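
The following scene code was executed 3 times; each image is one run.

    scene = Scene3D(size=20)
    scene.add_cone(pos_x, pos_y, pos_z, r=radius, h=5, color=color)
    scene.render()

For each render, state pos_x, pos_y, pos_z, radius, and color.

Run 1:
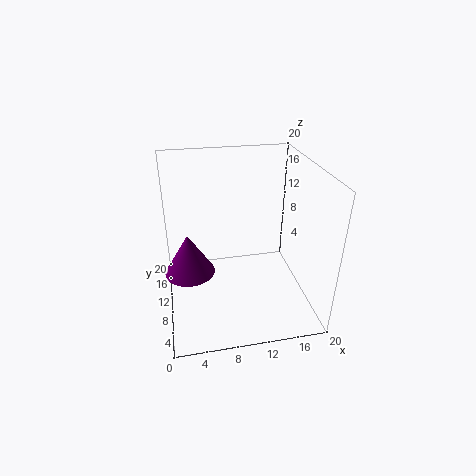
pos_x = 3; pos_y = 5; pos_z = 9; radius = 3; color = 'purple'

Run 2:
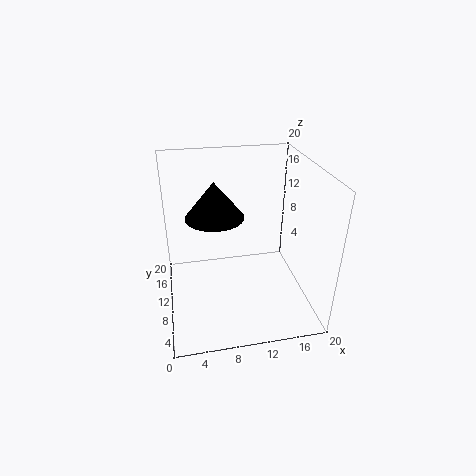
pos_x = 7; pos_y = 11; pos_z = 13; radius = 4; color = 'black'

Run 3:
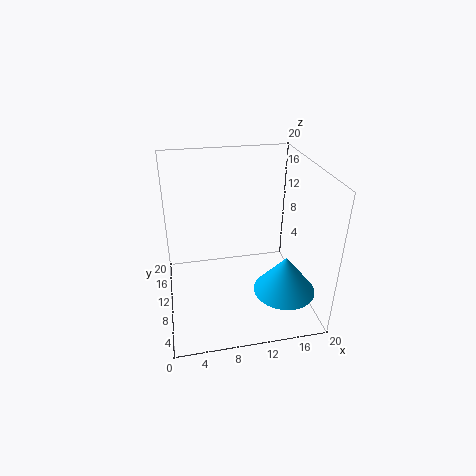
pos_x = 15; pos_y = 4; pos_z = 5; radius = 4; color = 'deepskyblue'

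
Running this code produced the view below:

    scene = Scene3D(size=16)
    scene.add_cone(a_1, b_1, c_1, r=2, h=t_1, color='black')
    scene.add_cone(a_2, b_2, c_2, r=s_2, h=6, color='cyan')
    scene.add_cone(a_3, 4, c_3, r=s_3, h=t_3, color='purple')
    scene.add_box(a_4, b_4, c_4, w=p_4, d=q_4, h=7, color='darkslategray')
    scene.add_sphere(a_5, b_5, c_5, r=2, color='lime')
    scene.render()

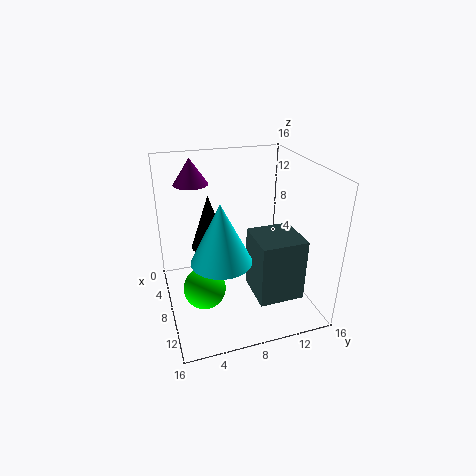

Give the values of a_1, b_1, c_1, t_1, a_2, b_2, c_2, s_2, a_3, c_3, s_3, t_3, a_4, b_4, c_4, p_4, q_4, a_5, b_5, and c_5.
a_1 = 7; b_1 = 5; c_1 = 7; t_1 = 6; a_2 = 12; b_2 = 5; c_2 = 8; s_2 = 3; a_3 = 3; c_3 = 13; s_3 = 2; t_3 = 3; a_4 = 8; b_4 = 9; c_4 = 2; p_4 = 5; q_4 = 5; a_5 = 13; b_5 = 3; c_5 = 6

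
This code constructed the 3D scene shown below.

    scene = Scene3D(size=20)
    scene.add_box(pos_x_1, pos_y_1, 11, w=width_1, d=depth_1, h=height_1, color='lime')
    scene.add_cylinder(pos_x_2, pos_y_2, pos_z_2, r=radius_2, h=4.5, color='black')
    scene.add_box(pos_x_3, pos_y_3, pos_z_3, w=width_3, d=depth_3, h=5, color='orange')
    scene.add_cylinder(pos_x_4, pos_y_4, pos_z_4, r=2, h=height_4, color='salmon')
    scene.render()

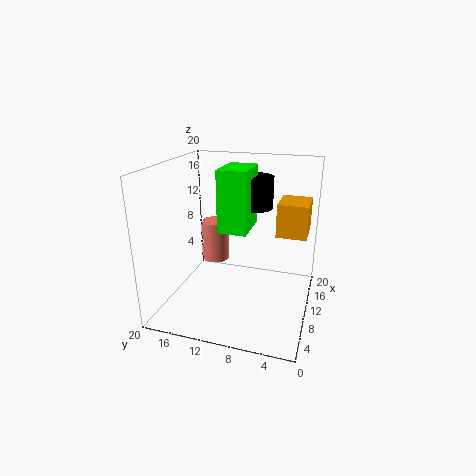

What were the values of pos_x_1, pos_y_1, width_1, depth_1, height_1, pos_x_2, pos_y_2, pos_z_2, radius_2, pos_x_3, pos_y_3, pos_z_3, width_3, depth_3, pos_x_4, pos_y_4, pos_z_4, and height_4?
pos_x_1 = 8.5
pos_y_1 = 8.5
width_1 = 6
depth_1 = 4
height_1 = 8.5
pos_x_2 = 13.5
pos_y_2 = 8.5
pos_z_2 = 13.5
radius_2 = 2.5
pos_x_3 = 14
pos_y_3 = 1
pos_z_3 = 9
width_3 = 5.5
depth_3 = 4.5
pos_x_4 = 13
pos_y_4 = 14.5
pos_z_4 = 5
height_4 = 6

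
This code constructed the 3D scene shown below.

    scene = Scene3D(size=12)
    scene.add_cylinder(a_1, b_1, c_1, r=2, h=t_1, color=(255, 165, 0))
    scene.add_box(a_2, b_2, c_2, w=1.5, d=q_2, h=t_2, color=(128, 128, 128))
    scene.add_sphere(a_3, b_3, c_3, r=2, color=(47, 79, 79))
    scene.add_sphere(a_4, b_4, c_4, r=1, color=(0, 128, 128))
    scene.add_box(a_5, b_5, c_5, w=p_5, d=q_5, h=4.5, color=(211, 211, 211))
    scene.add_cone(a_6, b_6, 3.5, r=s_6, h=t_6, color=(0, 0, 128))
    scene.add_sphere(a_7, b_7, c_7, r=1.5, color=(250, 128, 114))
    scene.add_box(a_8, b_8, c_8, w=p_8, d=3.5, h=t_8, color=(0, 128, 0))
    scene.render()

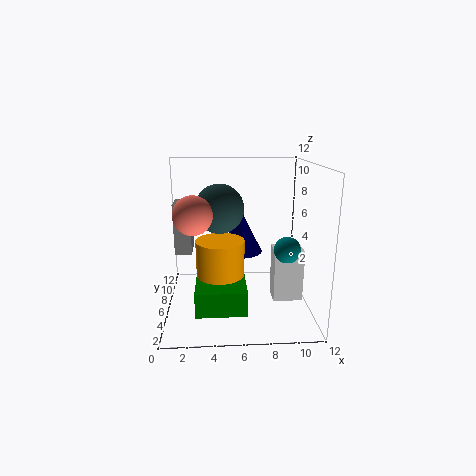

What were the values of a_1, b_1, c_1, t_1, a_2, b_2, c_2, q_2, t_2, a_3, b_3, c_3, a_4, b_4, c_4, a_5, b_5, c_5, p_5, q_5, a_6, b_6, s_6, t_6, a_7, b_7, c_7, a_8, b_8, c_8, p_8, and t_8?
a_1 = 4.5, b_1 = 5.5, c_1 = 1, t_1 = 5, a_2 = 0.5, b_2 = 7.5, c_2 = 4, q_2 = 2.5, t_2 = 4.5, a_3 = 4.5, b_3 = 6, c_3 = 8.5, a_4 = 9.5, b_4 = 3, c_4 = 6, a_5 = 9, b_5 = 5, c_5 = 0.5, p_5 = 2.5, q_5 = 2, a_6 = 6.5, b_6 = 9.5, s_6 = 2, t_6 = 4, a_7 = 2.5, b_7 = 4, c_7 = 8.5, a_8 = 2.5, b_8 = 2, c_8 = 1, p_8 = 4, t_8 = 2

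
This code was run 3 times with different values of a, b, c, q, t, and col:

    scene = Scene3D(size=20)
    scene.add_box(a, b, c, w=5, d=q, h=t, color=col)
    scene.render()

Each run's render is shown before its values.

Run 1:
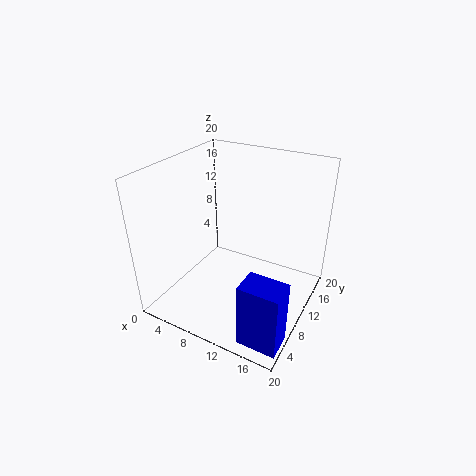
a = 15; b = 0.5; c = 1.5; q = 3.5; t = 8.5; col = 'blue'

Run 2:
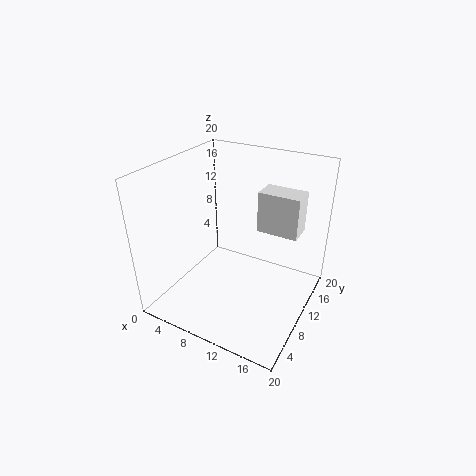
a = 14; b = 7.5; c = 13.5; q = 3; t = 5; col = 'white'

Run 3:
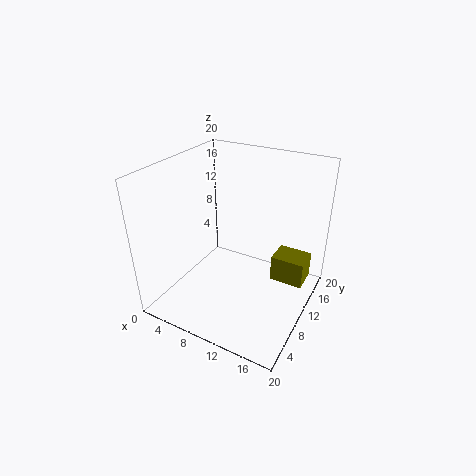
a = 13.5; b = 14; c = 1.5; q = 4; t = 4; col = 'olive'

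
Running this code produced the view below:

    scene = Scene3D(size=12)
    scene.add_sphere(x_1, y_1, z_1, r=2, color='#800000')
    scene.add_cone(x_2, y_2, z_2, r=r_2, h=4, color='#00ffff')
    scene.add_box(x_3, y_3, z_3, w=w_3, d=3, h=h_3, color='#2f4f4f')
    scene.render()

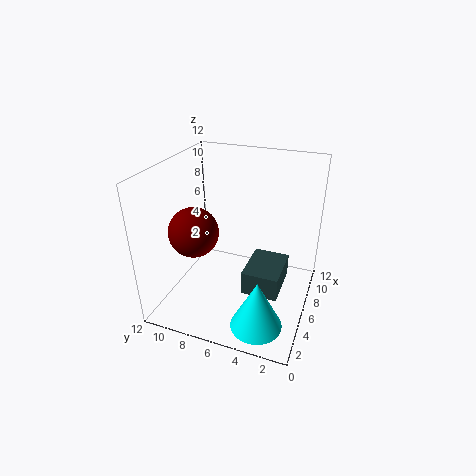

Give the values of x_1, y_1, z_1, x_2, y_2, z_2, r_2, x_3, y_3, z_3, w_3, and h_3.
x_1 = 4, y_1 = 9, z_1 = 7, x_2 = 2, y_2 = 3, z_2 = 1, r_2 = 2, x_3 = 4, y_3 = 2, z_3 = 2, w_3 = 4, h_3 = 2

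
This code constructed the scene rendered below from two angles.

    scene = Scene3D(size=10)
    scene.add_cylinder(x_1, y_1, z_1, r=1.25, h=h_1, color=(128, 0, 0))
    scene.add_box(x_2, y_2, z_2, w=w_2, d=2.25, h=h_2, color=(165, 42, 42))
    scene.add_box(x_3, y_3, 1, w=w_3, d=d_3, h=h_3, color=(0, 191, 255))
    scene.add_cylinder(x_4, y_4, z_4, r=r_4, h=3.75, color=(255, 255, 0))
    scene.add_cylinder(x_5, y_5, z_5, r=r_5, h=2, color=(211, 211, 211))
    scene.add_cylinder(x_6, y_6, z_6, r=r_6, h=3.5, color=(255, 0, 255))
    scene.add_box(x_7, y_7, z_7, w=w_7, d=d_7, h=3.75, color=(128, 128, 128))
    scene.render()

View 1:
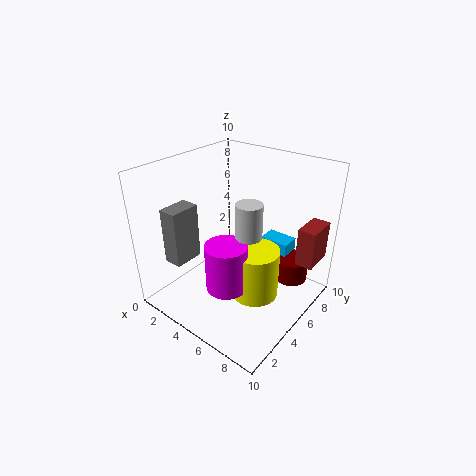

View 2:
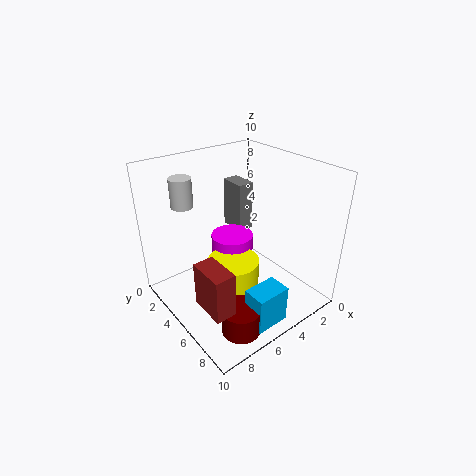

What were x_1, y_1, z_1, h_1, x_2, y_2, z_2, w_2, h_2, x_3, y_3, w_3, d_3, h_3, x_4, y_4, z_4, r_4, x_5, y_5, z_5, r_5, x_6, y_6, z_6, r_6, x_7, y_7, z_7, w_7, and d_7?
x_1 = 7.5
y_1 = 8.5
z_1 = 0.75
h_1 = 1.75
x_2 = 8.5
y_2 = 7
z_2 = 3.25
w_2 = 1.25
h_2 = 2.75
x_3 = 4.75
y_3 = 8.25
w_3 = 2.25
d_3 = 1.5
h_3 = 2.5
x_4 = 6
y_4 = 5.75
z_4 = 0.25
r_4 = 1.75
x_5 = 7.75
y_5 = 2.5
z_5 = 7.25
r_5 = 0.75
x_6 = 4.75
y_6 = 4
z_6 = 1.25
r_6 = 1.5
x_7 = 2
y_7 = 1
z_7 = 4
w_7 = 1.25
d_7 = 2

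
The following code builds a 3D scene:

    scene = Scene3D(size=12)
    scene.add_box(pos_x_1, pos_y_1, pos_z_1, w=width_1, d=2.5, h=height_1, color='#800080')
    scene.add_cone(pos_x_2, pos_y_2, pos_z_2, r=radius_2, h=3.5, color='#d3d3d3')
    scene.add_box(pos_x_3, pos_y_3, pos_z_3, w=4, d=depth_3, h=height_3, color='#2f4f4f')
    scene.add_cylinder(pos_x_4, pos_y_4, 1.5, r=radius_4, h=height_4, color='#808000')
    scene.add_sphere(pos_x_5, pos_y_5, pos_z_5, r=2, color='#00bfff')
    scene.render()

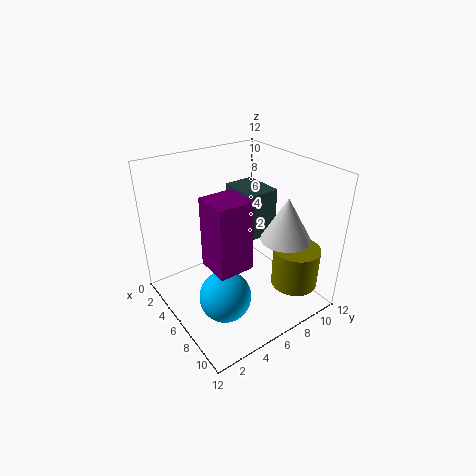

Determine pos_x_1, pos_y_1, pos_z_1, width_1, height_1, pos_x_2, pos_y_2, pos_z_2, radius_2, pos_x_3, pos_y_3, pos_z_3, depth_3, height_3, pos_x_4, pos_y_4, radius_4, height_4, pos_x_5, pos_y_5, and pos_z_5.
pos_x_1 = 8, pos_y_1 = 1.5, pos_z_1 = 6.5, width_1 = 2.5, height_1 = 5, pos_x_2 = 9, pos_y_2 = 8.5, pos_z_2 = 6.5, radius_2 = 2, pos_x_3 = 0.5, pos_y_3 = 8.5, pos_z_3 = 4, depth_3 = 3, height_3 = 4.5, pos_x_4 = 9, pos_y_4 = 10, radius_4 = 2, height_4 = 3.5, pos_x_5 = 8.5, pos_y_5 = 3, pos_z_5 = 3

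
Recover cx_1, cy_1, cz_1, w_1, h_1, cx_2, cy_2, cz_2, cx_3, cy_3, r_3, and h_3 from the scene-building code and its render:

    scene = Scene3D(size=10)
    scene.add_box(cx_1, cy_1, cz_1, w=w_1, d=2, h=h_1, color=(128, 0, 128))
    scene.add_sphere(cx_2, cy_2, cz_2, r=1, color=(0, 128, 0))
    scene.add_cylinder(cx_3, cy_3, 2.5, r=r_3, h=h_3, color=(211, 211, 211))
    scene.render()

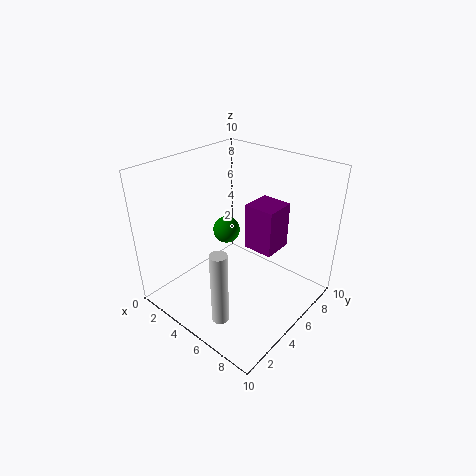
cx_1 = 6; cy_1 = 4.5; cz_1 = 5; w_1 = 2; h_1 = 3; cx_2 = 3; cy_2 = 6; cz_2 = 4.5; cx_3 = 7.5; cy_3 = 0.5; r_3 = 0.5; h_3 = 4.5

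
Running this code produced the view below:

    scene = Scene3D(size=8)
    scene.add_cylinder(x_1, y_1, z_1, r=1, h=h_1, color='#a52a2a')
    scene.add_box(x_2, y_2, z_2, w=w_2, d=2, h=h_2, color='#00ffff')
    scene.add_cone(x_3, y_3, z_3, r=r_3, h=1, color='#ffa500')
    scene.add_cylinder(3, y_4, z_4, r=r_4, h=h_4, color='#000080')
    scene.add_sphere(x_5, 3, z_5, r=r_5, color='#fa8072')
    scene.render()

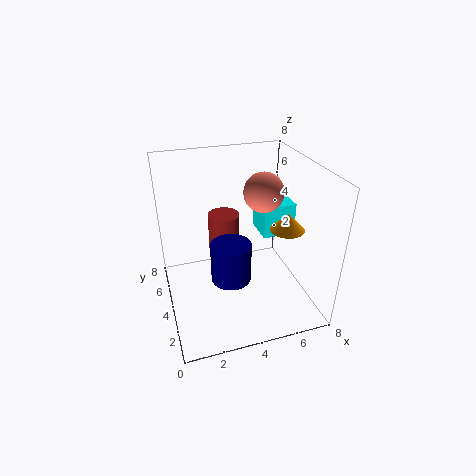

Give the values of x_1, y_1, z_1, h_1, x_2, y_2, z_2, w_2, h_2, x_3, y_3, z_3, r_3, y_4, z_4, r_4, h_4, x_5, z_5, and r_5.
x_1 = 4, y_1 = 7, z_1 = 1, h_1 = 3, x_2 = 6, y_2 = 5, z_2 = 3, w_2 = 2, h_2 = 2, x_3 = 7, y_3 = 4, z_3 = 4, r_3 = 1, y_4 = 2, z_4 = 3, r_4 = 1, h_4 = 2, x_5 = 5, z_5 = 7, r_5 = 1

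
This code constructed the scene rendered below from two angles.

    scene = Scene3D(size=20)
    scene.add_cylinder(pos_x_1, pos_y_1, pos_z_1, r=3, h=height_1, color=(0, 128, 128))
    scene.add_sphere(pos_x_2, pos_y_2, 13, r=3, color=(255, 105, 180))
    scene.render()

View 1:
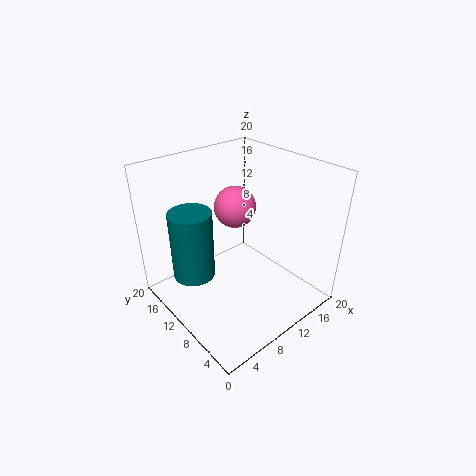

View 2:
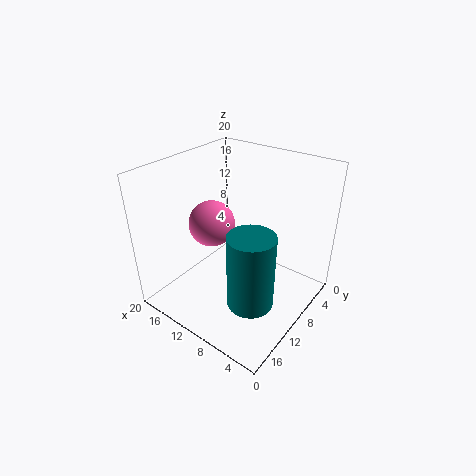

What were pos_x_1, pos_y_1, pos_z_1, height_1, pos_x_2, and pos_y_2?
pos_x_1 = 5, pos_y_1 = 14, pos_z_1 = 4, height_1 = 10, pos_x_2 = 12, pos_y_2 = 13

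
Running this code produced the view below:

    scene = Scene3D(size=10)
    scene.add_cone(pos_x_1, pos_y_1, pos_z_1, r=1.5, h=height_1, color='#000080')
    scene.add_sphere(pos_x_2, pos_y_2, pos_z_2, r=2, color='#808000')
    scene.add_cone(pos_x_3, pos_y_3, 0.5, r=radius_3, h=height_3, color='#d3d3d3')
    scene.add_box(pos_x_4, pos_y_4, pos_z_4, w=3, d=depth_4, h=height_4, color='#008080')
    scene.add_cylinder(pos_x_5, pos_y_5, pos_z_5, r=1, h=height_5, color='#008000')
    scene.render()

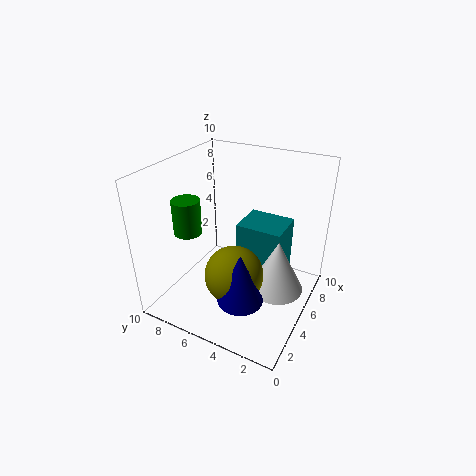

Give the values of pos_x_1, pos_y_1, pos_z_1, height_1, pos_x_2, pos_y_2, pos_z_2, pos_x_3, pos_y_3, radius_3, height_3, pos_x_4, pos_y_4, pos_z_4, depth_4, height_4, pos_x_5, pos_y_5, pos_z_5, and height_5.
pos_x_1 = 2.5; pos_y_1 = 3.5; pos_z_1 = 2; height_1 = 3.5; pos_x_2 = 3.5; pos_y_2 = 4.5; pos_z_2 = 3; pos_x_3 = 6.5; pos_y_3 = 2.5; radius_3 = 2; height_3 = 4; pos_x_4 = 6.5; pos_y_4 = 2.5; pos_z_4 = 0.5; depth_4 = 3.5; height_4 = 4.5; pos_x_5 = 4; pos_y_5 = 8.5; pos_z_5 = 5; height_5 = 2.5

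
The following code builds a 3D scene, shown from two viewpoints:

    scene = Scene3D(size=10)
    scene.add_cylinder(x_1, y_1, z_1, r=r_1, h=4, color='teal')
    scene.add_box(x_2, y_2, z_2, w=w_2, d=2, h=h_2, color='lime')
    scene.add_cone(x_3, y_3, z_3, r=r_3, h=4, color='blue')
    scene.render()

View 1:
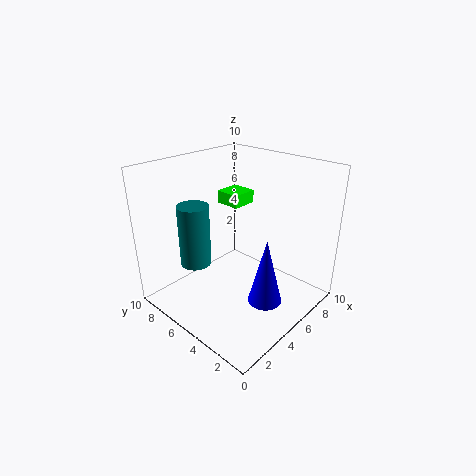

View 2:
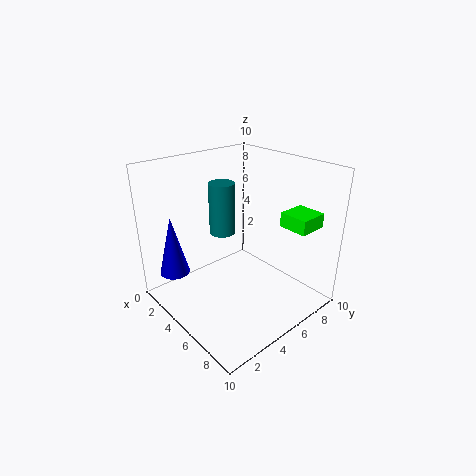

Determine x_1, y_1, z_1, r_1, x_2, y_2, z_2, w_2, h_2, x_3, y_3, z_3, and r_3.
x_1 = 2, y_1 = 6, z_1 = 4, r_1 = 1, x_2 = 7, y_2 = 7, z_2 = 6, w_2 = 2, h_2 = 1, x_3 = 3, y_3 = 1, z_3 = 3, r_3 = 1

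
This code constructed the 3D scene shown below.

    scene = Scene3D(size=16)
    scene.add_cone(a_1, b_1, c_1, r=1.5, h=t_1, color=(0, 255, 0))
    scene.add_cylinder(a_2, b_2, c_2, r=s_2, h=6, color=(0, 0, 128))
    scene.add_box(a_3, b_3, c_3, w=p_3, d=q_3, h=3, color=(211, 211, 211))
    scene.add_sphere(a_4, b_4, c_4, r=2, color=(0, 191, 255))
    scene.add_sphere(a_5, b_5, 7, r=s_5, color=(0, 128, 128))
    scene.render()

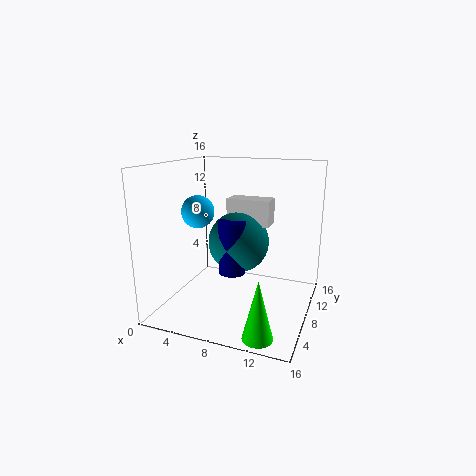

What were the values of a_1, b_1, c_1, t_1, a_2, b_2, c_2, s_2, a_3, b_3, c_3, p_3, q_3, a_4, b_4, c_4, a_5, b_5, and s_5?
a_1 = 12.5, b_1 = 1.5, c_1 = 0.5, t_1 = 6, a_2 = 7.5, b_2 = 7.5, c_2 = 4, s_2 = 1.5, a_3 = 6, b_3 = 9.5, c_3 = 9, p_3 = 5, q_3 = 2.5, a_4 = 2, b_4 = 10, c_4 = 10, a_5 = 7.5, b_5 = 9.5, s_5 = 3.5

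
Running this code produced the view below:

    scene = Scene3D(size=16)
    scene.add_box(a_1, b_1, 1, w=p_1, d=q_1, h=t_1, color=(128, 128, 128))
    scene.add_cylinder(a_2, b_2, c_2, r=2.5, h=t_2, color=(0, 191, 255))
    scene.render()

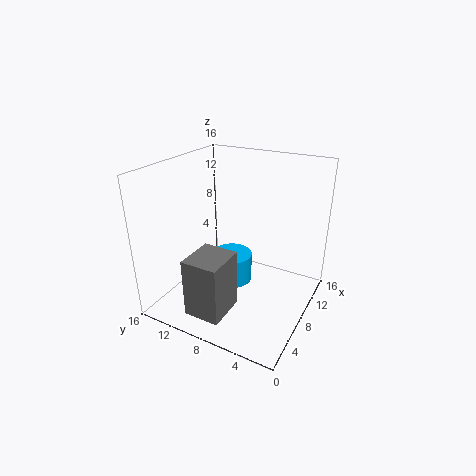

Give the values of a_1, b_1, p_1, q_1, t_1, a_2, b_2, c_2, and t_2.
a_1 = 1.5
b_1 = 7
p_1 = 4.5
q_1 = 4
t_1 = 6.5
a_2 = 10
b_2 = 10
c_2 = 1
t_2 = 3.5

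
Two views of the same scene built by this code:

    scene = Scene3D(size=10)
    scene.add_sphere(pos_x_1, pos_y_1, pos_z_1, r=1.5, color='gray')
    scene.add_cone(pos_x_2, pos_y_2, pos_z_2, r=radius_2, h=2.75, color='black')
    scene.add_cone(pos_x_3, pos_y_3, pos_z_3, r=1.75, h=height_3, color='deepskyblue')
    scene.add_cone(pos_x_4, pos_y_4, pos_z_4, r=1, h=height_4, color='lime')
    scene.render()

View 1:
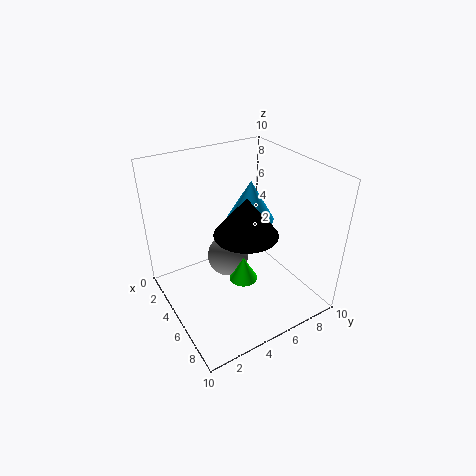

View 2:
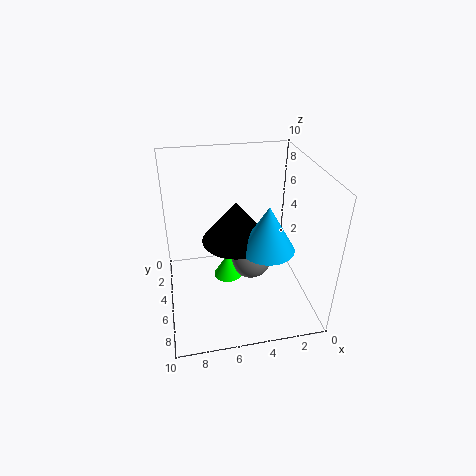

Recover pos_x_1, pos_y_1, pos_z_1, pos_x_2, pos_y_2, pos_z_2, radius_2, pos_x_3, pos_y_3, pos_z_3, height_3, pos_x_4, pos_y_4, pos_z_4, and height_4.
pos_x_1 = 4
pos_y_1 = 4.75
pos_z_1 = 3
pos_x_2 = 5.25
pos_y_2 = 5.5
pos_z_2 = 5.25
radius_2 = 2.25
pos_x_3 = 3.5
pos_y_3 = 7
pos_z_3 = 5.25
height_3 = 3
pos_x_4 = 5.75
pos_y_4 = 5
pos_z_4 = 2
height_4 = 1.75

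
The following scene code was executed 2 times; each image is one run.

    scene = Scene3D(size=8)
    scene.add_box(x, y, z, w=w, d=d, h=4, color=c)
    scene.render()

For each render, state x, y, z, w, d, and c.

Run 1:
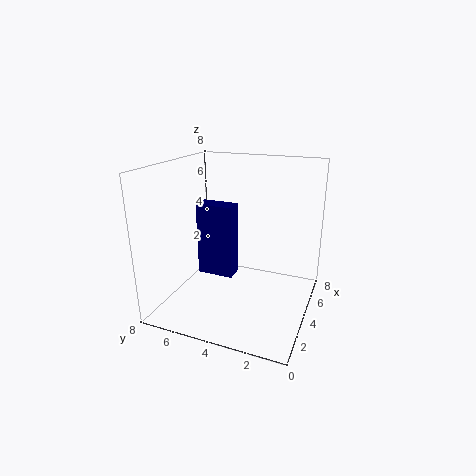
x = 3
y = 4
z = 2
w = 1
d = 2
c = 'navy'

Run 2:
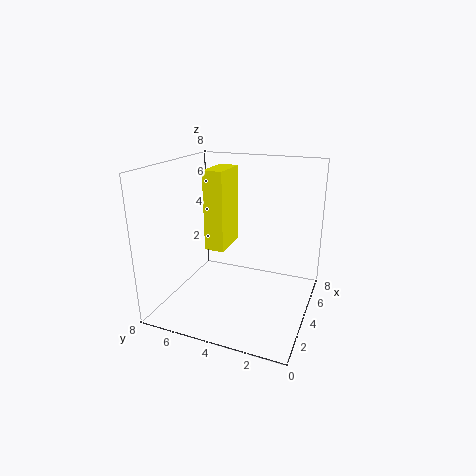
x = 2
y = 4
z = 4
w = 2
d = 1
c = 'yellow'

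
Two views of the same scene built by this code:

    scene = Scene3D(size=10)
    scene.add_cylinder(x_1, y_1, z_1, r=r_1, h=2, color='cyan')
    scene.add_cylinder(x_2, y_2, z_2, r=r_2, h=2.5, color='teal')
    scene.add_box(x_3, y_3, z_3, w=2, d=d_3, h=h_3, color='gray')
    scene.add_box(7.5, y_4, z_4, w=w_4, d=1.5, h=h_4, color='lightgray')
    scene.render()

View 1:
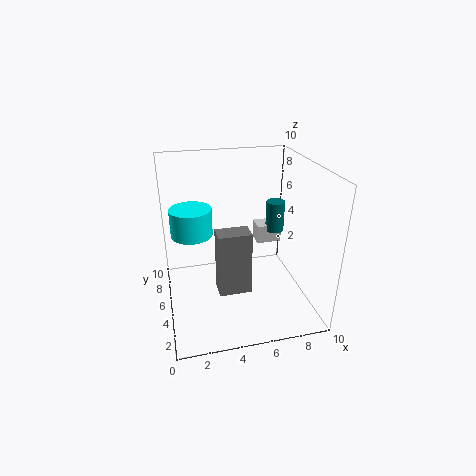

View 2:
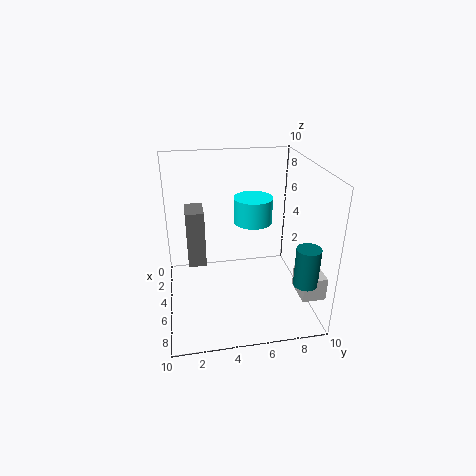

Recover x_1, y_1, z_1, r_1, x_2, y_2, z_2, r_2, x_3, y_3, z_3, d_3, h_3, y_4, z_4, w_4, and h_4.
x_1 = 2
y_1 = 6.75
z_1 = 4.75
r_1 = 1.5
x_2 = 9
y_2 = 8.5
z_2 = 3.5
r_2 = 0.75
x_3 = 3
y_3 = 1.5
z_3 = 3
d_3 = 1.25
h_3 = 4
y_4 = 8.25
z_4 = 2.5
w_4 = 2
h_4 = 1.5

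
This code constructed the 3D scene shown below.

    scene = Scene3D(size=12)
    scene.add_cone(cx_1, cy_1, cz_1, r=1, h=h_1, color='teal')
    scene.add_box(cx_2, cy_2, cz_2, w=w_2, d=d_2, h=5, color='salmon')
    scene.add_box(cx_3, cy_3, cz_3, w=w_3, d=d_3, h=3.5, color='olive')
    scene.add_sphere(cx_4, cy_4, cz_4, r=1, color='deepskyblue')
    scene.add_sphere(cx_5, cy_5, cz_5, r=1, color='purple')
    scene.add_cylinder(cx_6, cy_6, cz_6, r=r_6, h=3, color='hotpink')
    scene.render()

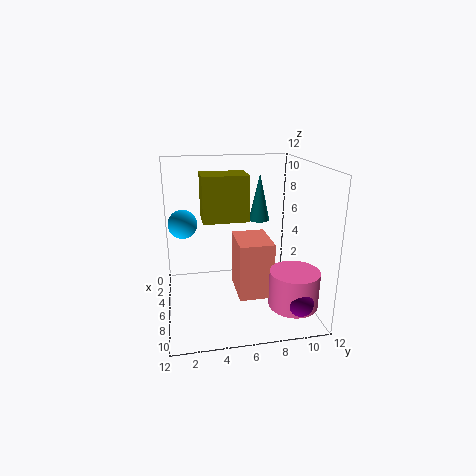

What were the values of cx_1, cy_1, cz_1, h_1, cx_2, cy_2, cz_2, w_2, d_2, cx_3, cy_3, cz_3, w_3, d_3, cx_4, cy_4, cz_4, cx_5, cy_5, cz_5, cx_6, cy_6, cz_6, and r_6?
cx_1 = 1.5; cy_1 = 9; cz_1 = 6; h_1 = 4.5; cx_2 = 3; cy_2 = 6; cz_2 = 0.5; w_2 = 4; d_2 = 3; cx_3 = 5.5; cy_3 = 3; cz_3 = 8; w_3 = 2.5; d_3 = 3.5; cx_4 = 9; cy_4 = 1.5; cz_4 = 8.5; cx_5 = 10.5; cy_5 = 10; cz_5 = 2; cx_6 = 9; cy_6 = 10; cz_6 = 1; r_6 = 2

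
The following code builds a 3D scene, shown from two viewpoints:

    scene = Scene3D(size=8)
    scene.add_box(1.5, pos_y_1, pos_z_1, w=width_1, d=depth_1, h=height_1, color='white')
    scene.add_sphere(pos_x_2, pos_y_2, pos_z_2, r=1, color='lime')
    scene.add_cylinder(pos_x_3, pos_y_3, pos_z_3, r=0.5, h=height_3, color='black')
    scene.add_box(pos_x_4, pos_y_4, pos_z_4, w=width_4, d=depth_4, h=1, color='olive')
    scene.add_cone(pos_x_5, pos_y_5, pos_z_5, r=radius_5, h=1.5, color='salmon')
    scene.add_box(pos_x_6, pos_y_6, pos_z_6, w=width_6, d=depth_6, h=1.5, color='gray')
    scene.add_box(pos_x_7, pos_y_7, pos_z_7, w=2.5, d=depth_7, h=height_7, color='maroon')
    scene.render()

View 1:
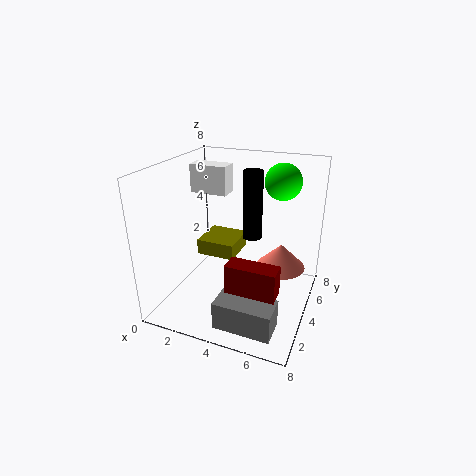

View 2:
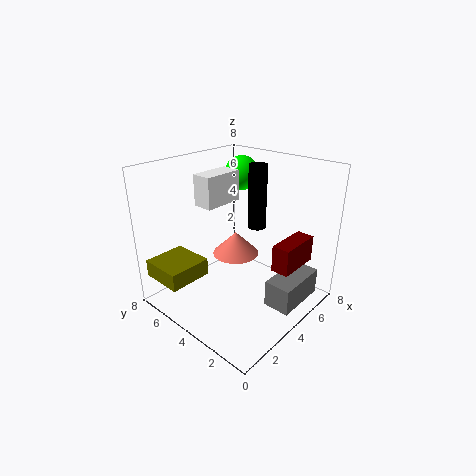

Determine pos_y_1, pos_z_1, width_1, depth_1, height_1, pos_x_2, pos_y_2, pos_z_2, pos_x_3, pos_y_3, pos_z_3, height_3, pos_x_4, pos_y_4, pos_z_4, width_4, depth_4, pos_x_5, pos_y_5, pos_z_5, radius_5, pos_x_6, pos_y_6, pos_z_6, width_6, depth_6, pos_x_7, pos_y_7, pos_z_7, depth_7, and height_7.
pos_y_1 = 3.5, pos_z_1 = 6.5, width_1 = 2, depth_1 = 1, height_1 = 1.5, pos_x_2 = 6, pos_y_2 = 5.5, pos_z_2 = 7, pos_x_3 = 5, pos_y_3 = 3.5, pos_z_3 = 4.5, height_3 = 3.5, pos_x_4 = 0.5, pos_y_4 = 5.5, pos_z_4 = 1.5, width_4 = 2.5, depth_4 = 2.5, pos_x_5 = 6, pos_y_5 = 6, pos_z_5 = 1.5, radius_5 = 1.5, pos_x_6 = 4, pos_y_6 = 0.5, pos_z_6 = 0.5, width_6 = 3, depth_6 = 1.5, pos_x_7 = 4.5, pos_y_7 = 1, pos_z_7 = 2.5, depth_7 = 1, height_7 = 1.5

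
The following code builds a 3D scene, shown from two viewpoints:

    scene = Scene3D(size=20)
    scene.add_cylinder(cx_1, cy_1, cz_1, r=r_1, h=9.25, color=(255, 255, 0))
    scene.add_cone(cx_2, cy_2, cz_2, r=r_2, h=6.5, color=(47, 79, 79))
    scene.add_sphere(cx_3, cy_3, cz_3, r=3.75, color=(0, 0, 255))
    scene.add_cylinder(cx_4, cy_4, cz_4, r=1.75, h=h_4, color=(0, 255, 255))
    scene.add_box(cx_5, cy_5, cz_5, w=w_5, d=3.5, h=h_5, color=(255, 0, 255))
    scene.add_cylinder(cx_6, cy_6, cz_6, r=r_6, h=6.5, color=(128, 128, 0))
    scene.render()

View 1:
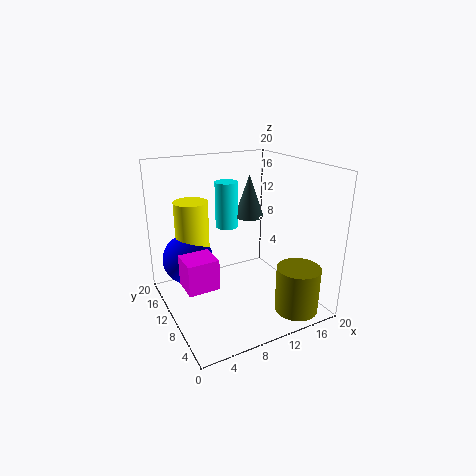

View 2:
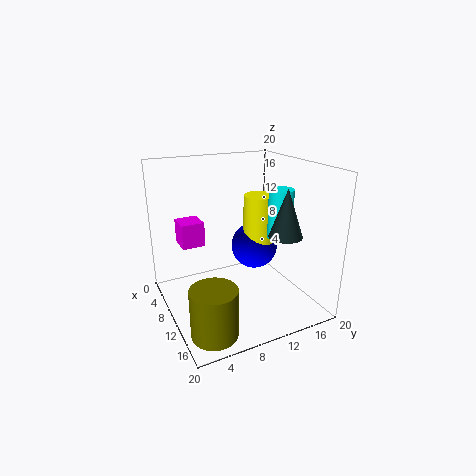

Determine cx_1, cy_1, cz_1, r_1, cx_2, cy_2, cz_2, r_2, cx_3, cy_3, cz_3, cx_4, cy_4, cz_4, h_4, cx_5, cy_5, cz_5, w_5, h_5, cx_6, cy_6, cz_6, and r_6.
cx_1 = 5.5, cy_1 = 16, cz_1 = 5, r_1 = 2.5, cx_2 = 14.5, cy_2 = 14.75, cz_2 = 11, r_2 = 2.25, cx_3 = 4.5, cy_3 = 15.75, cz_3 = 5.5, cx_4 = 11.25, cy_4 = 16, cz_4 = 9.5, h_4 = 7, cx_5 = 0.5, cy_5 = 3.75, cz_5 = 7, w_5 = 3.75, h_5 = 3.75, cx_6 = 16, cy_6 = 3.75, cz_6 = 0.25, r_6 = 3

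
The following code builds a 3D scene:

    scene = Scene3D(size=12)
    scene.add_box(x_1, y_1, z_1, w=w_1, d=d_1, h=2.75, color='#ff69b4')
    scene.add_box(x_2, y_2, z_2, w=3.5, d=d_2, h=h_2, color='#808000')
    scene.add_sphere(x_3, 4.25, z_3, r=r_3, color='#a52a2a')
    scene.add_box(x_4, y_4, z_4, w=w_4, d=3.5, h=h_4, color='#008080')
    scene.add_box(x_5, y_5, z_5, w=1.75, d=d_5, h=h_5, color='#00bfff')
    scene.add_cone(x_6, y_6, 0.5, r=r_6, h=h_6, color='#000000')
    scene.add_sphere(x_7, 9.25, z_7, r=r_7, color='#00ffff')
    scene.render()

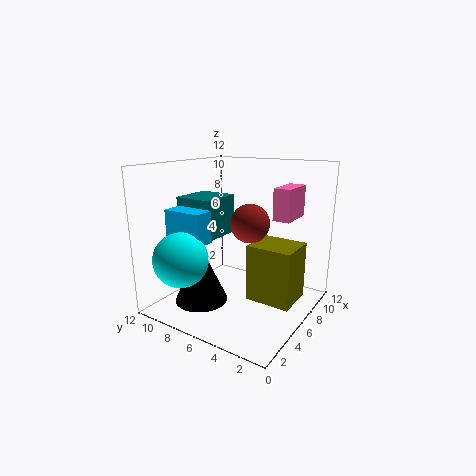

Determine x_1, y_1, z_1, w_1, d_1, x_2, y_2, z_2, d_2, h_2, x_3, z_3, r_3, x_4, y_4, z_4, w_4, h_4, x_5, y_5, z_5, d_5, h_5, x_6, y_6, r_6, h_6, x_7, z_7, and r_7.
x_1 = 8.25, y_1 = 2.5, z_1 = 7.25, w_1 = 3.25, d_1 = 1.5, x_2 = 6.5, y_2 = 1.5, z_2 = 0.25, d_2 = 4, h_2 = 5, x_3 = 5, z_3 = 7.75, r_3 = 1.5, x_4 = 5, y_4 = 8.25, z_4 = 5.5, w_4 = 3.75, h_4 = 3.5, x_5 = 3.25, y_5 = 8, z_5 = 5.5, d_5 = 3.5, h_5 = 2.75, x_6 = 4, y_6 = 8.5, r_6 = 2.25, h_6 = 5, x_7 = 2.5, z_7 = 4.5, r_7 = 2.25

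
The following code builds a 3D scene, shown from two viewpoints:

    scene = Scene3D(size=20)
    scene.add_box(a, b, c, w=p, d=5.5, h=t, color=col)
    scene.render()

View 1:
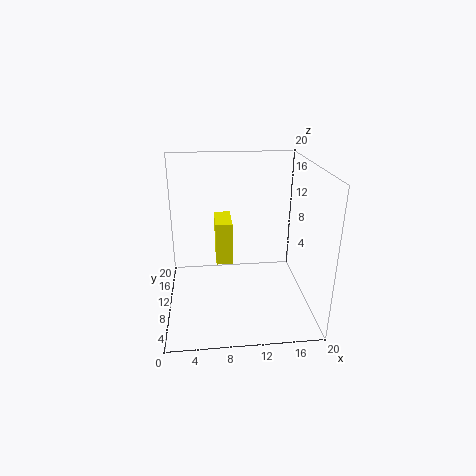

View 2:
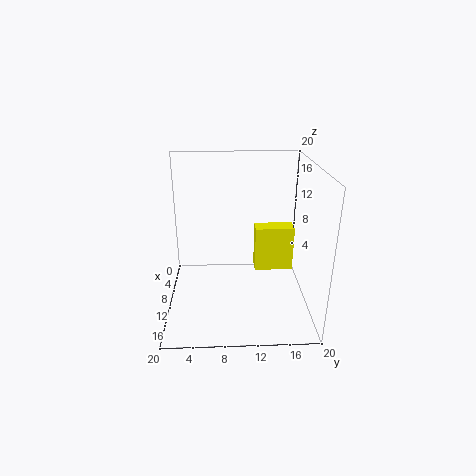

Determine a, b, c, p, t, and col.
a = 7
b = 12.5
c = 4.5
p = 2.5
t = 6.5
col = 'yellow'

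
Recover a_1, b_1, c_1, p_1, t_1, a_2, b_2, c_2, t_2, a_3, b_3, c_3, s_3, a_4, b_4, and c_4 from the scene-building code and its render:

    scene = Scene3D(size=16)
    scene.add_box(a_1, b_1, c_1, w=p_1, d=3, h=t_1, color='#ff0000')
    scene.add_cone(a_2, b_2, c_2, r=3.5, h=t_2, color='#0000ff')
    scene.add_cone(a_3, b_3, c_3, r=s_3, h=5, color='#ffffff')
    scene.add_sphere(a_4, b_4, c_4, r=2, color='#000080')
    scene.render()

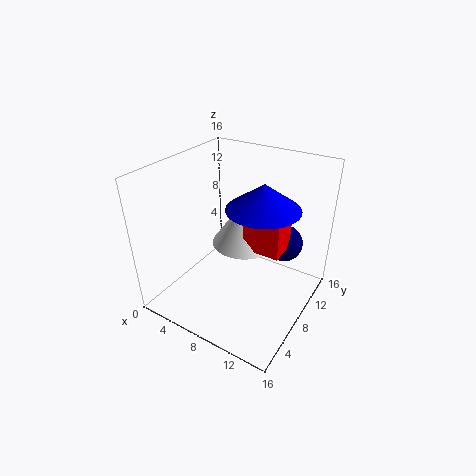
a_1 = 9.5; b_1 = 6.5; c_1 = 8; p_1 = 4; t_1 = 5; a_2 = 12; b_2 = 6; c_2 = 13.5; t_2 = 2.5; a_3 = 8.5; b_3 = 8.5; c_3 = 7.5; s_3 = 3.5; a_4 = 12.5; b_4 = 10.5; c_4 = 7.5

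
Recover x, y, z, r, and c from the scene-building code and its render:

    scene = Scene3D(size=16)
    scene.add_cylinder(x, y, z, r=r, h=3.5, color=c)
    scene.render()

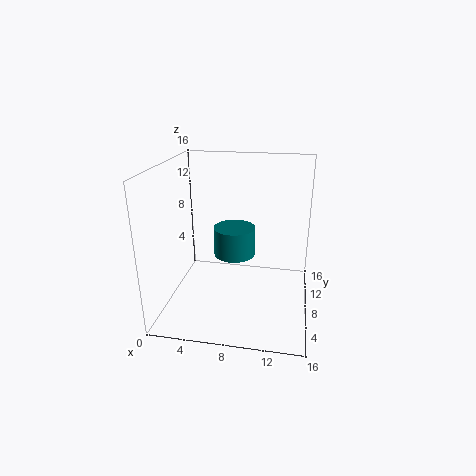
x = 7; y = 11; z = 4.5; r = 2.5; c = 'teal'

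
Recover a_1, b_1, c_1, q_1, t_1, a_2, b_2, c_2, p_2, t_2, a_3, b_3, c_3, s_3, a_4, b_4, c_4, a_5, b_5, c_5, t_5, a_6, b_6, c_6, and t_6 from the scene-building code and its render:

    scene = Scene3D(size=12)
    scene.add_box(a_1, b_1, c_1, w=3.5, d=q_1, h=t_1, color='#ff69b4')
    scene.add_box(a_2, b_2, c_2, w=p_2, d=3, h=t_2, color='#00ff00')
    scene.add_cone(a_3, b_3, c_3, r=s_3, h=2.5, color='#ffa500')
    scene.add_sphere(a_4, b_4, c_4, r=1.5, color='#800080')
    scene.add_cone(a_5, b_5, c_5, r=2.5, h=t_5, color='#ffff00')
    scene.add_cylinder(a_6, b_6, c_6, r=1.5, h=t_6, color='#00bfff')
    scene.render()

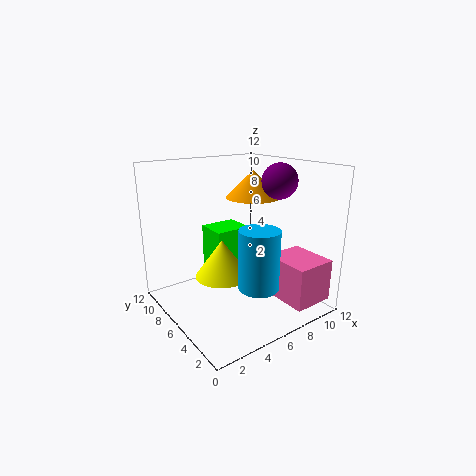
a_1 = 8, b_1 = 0.5, c_1 = 1, q_1 = 4, t_1 = 3.5, a_2 = 6, b_2 = 9, c_2 = 1.5, p_2 = 3.5, t_2 = 4, a_3 = 9.5, b_3 = 8.5, c_3 = 8.5, s_3 = 2.5, a_4 = 9.5, b_4 = 5, c_4 = 10.5, a_5 = 6, b_5 = 8.5, c_5 = 1.5, t_5 = 3.5, a_6 = 5, b_6 = 2, c_6 = 3.5, t_6 = 4.5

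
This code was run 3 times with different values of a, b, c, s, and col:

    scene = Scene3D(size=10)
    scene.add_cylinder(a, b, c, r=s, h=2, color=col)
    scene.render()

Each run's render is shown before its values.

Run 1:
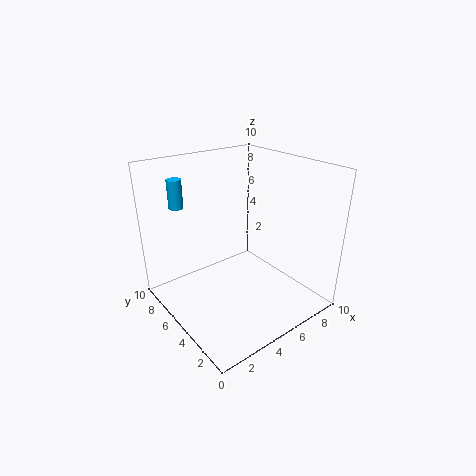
a = 2
b = 8
c = 7
s = 0.5
col = 'deepskyblue'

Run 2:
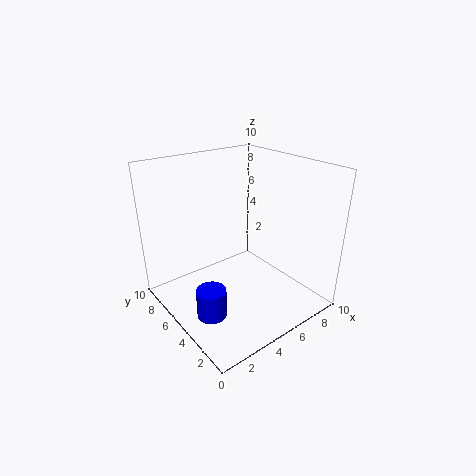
a = 2
b = 4
c = 0.5
s = 1
col = 'blue'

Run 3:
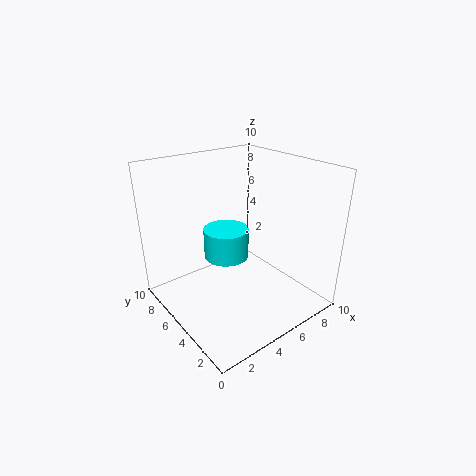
a = 4
b = 5
c = 4
s = 1.5
col = 'cyan'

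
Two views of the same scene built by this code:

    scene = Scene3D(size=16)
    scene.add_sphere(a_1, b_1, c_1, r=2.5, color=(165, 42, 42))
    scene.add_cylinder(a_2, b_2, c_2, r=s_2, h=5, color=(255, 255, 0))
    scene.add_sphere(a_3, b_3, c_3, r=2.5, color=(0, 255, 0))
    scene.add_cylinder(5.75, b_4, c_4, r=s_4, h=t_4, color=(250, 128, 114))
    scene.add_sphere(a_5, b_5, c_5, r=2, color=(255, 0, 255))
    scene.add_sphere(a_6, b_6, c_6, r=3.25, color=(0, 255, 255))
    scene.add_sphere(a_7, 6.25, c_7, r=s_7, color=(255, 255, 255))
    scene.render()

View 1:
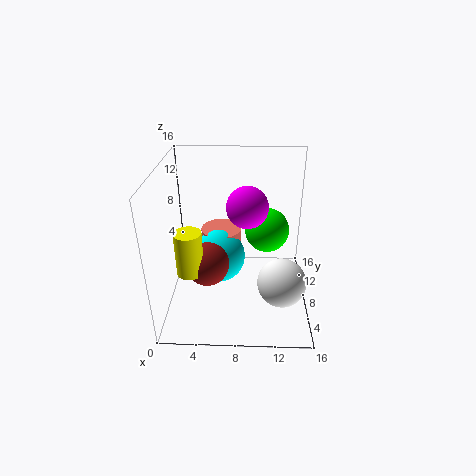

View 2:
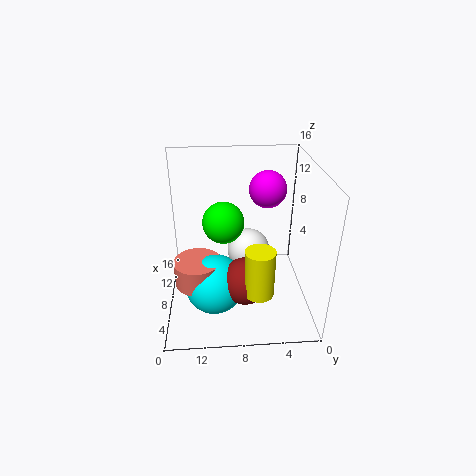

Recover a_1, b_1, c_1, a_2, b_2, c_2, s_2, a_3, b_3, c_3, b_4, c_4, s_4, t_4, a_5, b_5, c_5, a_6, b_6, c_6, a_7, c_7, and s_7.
a_1 = 4.5; b_1 = 7.5; c_1 = 4.75; a_2 = 2.75; b_2 = 6.25; c_2 = 4.5; s_2 = 1.5; a_3 = 11.25; b_3 = 9.5; c_3 = 8.25; b_4 = 12.5; c_4 = 4; s_4 = 2.5; t_4 = 2.75; a_5 = 9; b_5 = 4.75; c_5 = 13.25; a_6 = 5.5; b_6 = 10.75; c_6 = 3.75; a_7 = 13; c_7 = 3.25; s_7 = 2.75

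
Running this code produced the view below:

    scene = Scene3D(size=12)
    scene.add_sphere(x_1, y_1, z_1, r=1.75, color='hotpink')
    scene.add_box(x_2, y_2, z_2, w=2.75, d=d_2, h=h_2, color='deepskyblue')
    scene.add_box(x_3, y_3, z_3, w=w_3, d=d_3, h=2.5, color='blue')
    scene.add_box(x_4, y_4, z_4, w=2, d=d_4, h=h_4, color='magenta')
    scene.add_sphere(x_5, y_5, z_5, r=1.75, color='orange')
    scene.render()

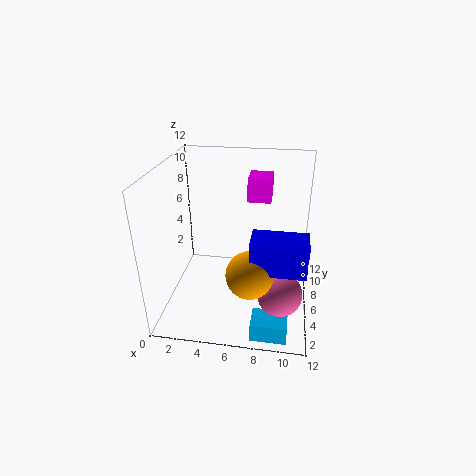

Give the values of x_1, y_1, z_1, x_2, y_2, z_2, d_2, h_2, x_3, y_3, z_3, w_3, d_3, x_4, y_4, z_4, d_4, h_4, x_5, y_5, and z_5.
x_1 = 9.75, y_1 = 3, z_1 = 3, x_2 = 7.75, y_2 = 0.5, z_2 = 0.25, d_2 = 2, h_2 = 1.5, x_3 = 7.5, y_3 = 1.25, z_3 = 5.75, w_3 = 4, d_3 = 2.25, x_4 = 6.5, y_4 = 7.75, z_4 = 8.5, d_4 = 2.5, h_4 = 2, x_5 = 7.5, y_5 = 2, z_5 = 5.25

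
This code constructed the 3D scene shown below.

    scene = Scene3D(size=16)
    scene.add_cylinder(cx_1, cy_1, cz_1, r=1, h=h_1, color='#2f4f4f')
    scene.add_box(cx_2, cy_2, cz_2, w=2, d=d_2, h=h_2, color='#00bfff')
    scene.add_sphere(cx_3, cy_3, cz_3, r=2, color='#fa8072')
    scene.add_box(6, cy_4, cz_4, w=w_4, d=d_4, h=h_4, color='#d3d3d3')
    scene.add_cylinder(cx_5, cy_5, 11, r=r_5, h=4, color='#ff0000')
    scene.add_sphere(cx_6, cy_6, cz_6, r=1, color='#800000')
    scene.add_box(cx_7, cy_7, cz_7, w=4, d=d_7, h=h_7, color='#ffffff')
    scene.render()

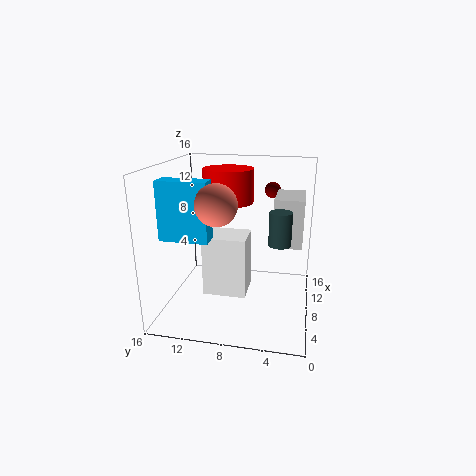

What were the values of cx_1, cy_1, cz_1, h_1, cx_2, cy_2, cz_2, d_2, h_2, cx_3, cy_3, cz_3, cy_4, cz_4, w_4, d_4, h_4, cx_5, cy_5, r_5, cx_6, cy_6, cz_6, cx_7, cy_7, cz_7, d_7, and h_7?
cx_1 = 2
cy_1 = 3
cz_1 = 10
h_1 = 3
cx_2 = 3
cy_2 = 10
cz_2 = 9
d_2 = 5
h_2 = 6
cx_3 = 3
cy_3 = 9
cz_3 = 13
cy_4 = 1
cz_4 = 8
w_4 = 5
d_4 = 3
h_4 = 5
cx_5 = 12
cy_5 = 10
r_5 = 3
cx_6 = 15
cy_6 = 5
cz_6 = 12
cx_7 = 7
cy_7 = 7
cz_7 = 1
d_7 = 5
h_7 = 7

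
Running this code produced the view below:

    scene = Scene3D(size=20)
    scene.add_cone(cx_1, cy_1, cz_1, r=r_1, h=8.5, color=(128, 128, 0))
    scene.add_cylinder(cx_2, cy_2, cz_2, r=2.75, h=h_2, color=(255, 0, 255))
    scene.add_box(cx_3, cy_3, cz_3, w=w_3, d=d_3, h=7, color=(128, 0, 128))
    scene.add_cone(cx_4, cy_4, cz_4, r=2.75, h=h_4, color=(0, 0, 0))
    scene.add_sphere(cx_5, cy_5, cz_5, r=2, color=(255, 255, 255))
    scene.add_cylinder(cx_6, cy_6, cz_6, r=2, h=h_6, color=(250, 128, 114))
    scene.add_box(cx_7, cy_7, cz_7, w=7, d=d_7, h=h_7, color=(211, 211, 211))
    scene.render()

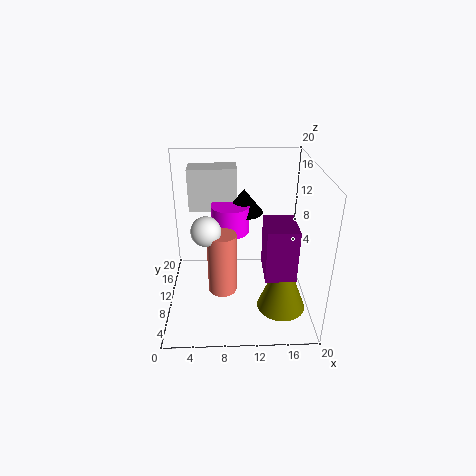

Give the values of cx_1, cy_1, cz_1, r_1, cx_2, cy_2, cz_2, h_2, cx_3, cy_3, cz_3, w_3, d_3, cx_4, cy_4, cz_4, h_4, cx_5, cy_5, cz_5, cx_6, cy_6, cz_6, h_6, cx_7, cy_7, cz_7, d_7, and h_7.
cx_1 = 15.75, cy_1 = 5.5, cz_1 = 1.75, r_1 = 3.25, cx_2 = 9, cy_2 = 12.75, cz_2 = 9.75, h_2 = 4, cx_3 = 13.25, cy_3 = 4, cz_3 = 6.75, w_3 = 4, d_3 = 5.25, cx_4 = 11, cy_4 = 13.75, cz_4 = 12.25, h_4 = 3.5, cx_5 = 5.75, cy_5 = 8.25, cz_5 = 12, cx_6 = 7.75, cy_6 = 8.25, cz_6 = 2.75, h_6 = 8.75, cx_7 = 3, cy_7 = 14, cz_7 = 12.25, d_7 = 3.5, h_7 = 6.25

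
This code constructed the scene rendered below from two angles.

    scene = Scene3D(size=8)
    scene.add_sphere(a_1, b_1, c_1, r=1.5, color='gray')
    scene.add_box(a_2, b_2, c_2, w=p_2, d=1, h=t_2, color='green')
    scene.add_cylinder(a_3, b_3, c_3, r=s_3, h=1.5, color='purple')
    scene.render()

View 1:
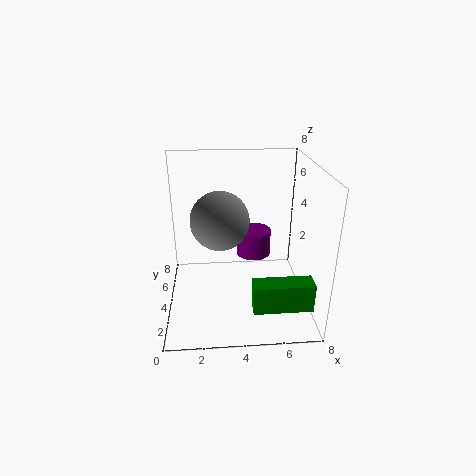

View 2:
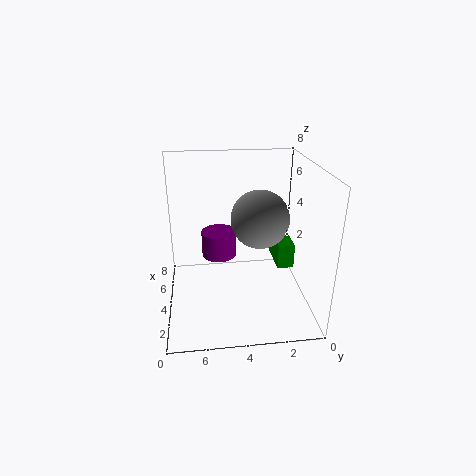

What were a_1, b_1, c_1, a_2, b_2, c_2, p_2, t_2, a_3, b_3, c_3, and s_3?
a_1 = 3; b_1 = 3; c_1 = 5.5; a_2 = 4.5; b_2 = 0.5; c_2 = 1.5; p_2 = 3; t_2 = 1.5; a_3 = 5; b_3 = 5; c_3 = 2.5; s_3 = 1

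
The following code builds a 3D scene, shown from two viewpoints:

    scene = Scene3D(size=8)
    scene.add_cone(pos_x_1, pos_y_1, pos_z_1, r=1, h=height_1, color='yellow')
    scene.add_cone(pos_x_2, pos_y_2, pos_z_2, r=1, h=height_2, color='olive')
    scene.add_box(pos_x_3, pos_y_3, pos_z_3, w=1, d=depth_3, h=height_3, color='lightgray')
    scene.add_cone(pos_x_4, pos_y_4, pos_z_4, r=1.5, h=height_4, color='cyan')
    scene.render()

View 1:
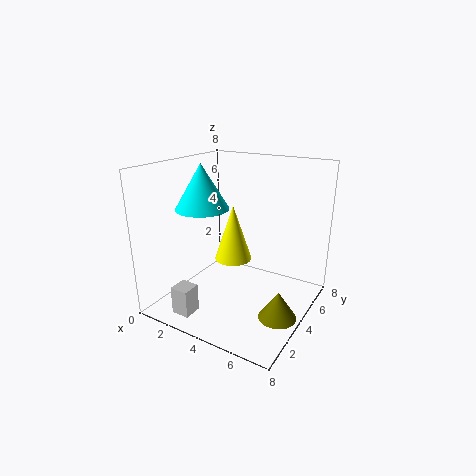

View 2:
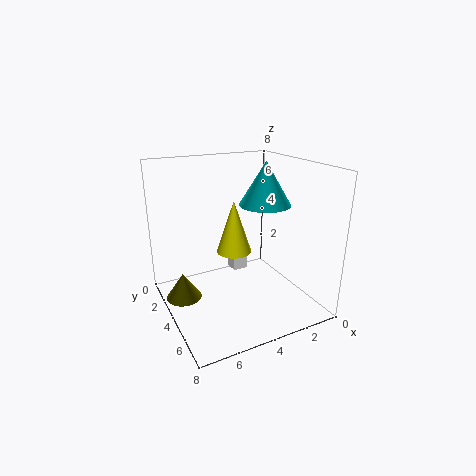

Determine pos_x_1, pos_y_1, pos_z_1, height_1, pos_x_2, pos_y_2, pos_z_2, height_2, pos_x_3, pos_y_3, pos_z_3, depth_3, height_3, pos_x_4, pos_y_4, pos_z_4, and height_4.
pos_x_1 = 4; pos_y_1 = 3.5; pos_z_1 = 3; height_1 = 3; pos_x_2 = 7; pos_y_2 = 3; pos_z_2 = 0.5; height_2 = 1.5; pos_x_3 = 2; pos_y_3 = 0.5; pos_z_3 = 0.5; depth_3 = 1; height_3 = 1.5; pos_x_4 = 2; pos_y_4 = 3.5; pos_z_4 = 5.5; height_4 = 2.5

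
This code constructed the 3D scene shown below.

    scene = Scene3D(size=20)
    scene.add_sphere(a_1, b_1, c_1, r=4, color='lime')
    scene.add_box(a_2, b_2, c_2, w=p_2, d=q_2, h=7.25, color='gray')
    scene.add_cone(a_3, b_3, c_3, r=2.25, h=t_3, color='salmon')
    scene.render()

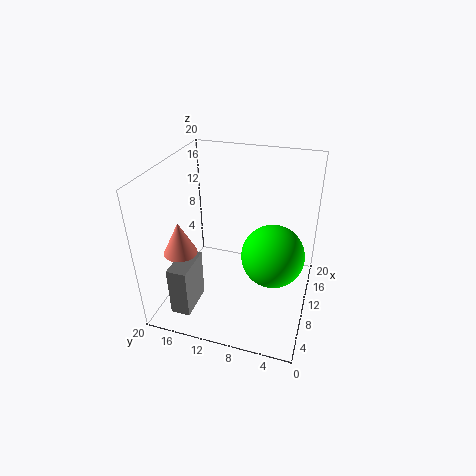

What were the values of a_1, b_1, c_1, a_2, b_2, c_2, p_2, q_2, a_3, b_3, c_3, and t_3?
a_1 = 7.25
b_1 = 4.5
c_1 = 10
a_2 = 3
b_2 = 15
c_2 = 0.25
p_2 = 5.5
q_2 = 2.75
a_3 = 5.75
b_3 = 16.75
c_3 = 9
t_3 = 4.5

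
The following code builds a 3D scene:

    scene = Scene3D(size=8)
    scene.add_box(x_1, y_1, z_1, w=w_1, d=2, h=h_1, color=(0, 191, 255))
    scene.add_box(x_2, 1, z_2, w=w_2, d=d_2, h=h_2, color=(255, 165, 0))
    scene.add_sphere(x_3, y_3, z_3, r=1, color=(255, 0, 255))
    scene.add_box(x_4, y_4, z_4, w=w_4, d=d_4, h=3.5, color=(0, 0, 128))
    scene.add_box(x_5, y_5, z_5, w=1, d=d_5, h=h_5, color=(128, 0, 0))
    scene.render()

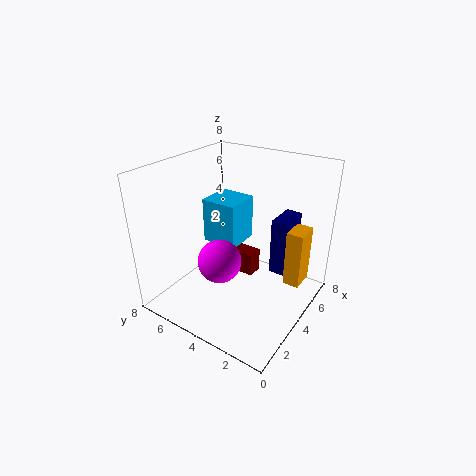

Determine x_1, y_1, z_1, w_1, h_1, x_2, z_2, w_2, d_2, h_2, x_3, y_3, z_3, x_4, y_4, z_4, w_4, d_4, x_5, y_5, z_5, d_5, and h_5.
x_1 = 3.5, y_1 = 4, z_1 = 3.5, w_1 = 2, h_1 = 2.5, x_2 = 6, z_2 = 0.5, w_2 = 1.5, d_2 = 1, h_2 = 3.5, x_3 = 1, y_3 = 3, z_3 = 4.5, x_4 = 6, y_4 = 2, z_4 = 1, w_4 = 2, d_4 = 1, x_5 = 5.5, y_5 = 4, z_5 = 0.5, d_5 = 1.5, h_5 = 1.5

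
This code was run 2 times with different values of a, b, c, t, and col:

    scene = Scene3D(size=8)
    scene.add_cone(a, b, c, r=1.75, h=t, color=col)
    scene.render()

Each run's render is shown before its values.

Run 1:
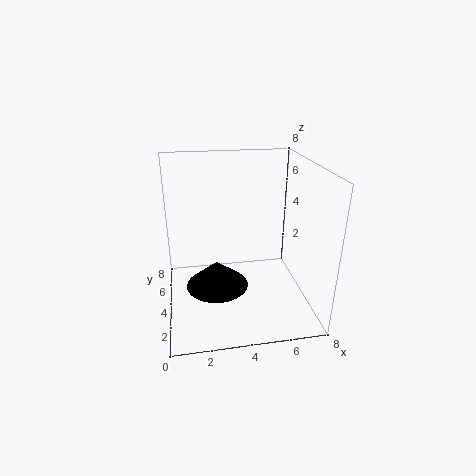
a = 2.75; b = 3.75; c = 1.25; t = 1.5; col = 'black'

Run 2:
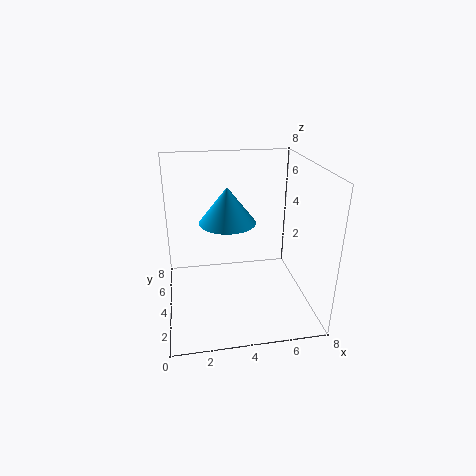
a = 3.75; b = 6.25; c = 4; t = 2.25; col = 'deepskyblue'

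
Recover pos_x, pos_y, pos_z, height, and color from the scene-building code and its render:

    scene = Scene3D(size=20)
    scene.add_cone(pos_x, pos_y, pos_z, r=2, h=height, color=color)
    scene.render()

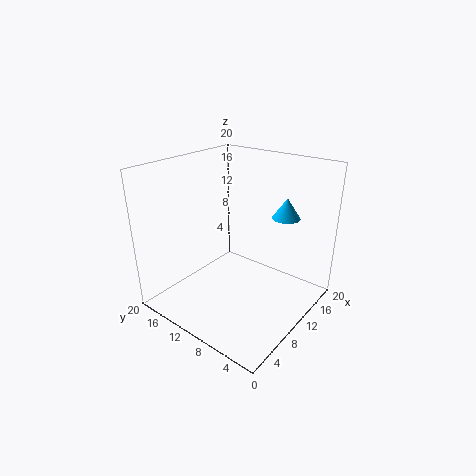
pos_x = 16, pos_y = 6, pos_z = 12, height = 3, color = 'deepskyblue'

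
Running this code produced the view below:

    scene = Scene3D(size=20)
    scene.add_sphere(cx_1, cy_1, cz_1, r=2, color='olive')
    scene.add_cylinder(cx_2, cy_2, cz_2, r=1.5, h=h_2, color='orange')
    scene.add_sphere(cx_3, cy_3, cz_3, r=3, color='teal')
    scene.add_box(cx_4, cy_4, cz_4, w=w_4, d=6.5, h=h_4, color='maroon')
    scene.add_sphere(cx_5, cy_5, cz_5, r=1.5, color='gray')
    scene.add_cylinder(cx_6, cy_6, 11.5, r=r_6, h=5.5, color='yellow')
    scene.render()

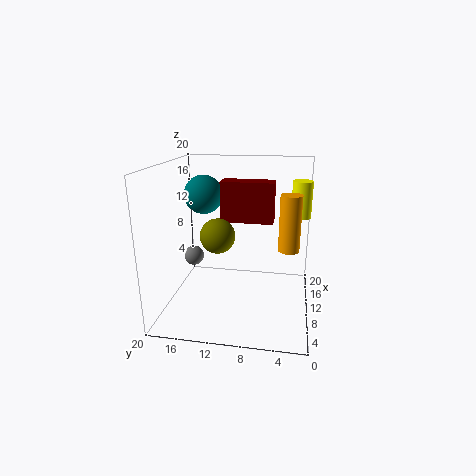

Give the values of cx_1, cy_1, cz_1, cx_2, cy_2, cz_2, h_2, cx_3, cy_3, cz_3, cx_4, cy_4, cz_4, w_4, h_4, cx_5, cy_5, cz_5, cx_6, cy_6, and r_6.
cx_1 = 2.5
cy_1 = 11
cz_1 = 13
cx_2 = 11.5
cy_2 = 3
cz_2 = 8
h_2 = 8
cx_3 = 16
cy_3 = 16.5
cz_3 = 14.5
cx_4 = 6
cy_4 = 5
cz_4 = 13.5
w_4 = 2.5
h_4 = 5
cx_5 = 13
cy_5 = 17.5
cz_5 = 5.5
cx_6 = 16.5
cy_6 = 1.5
r_6 = 1.5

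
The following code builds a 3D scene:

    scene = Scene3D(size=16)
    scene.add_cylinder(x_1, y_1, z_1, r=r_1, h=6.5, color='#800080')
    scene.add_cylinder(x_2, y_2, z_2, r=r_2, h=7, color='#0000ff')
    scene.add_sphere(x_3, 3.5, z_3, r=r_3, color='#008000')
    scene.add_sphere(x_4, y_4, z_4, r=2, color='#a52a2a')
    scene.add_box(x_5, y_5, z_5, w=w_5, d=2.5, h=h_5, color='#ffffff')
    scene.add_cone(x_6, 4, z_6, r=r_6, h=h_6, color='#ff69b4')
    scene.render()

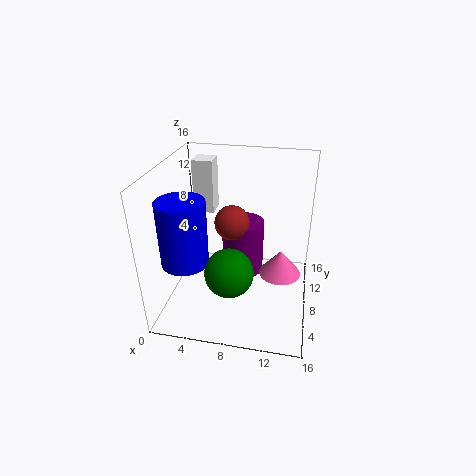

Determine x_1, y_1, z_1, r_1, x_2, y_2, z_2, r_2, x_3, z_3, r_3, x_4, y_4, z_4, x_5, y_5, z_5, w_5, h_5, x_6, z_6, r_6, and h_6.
x_1 = 8; y_1 = 11; z_1 = 2; r_1 = 2.5; x_2 = 3; y_2 = 4.5; z_2 = 6.5; r_2 = 2.5; x_3 = 8; z_3 = 6.5; r_3 = 2.5; x_4 = 7; y_4 = 9.5; z_4 = 9; x_5 = 1.5; y_5 = 12.5; z_5 = 8.5; w_5 = 2.5; h_5 = 6.5; x_6 = 13; z_6 = 7; r_6 = 2; h_6 = 2.5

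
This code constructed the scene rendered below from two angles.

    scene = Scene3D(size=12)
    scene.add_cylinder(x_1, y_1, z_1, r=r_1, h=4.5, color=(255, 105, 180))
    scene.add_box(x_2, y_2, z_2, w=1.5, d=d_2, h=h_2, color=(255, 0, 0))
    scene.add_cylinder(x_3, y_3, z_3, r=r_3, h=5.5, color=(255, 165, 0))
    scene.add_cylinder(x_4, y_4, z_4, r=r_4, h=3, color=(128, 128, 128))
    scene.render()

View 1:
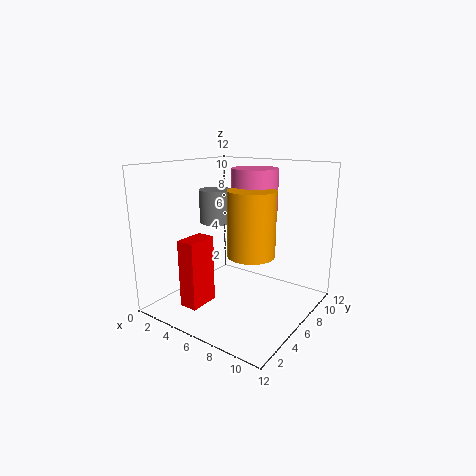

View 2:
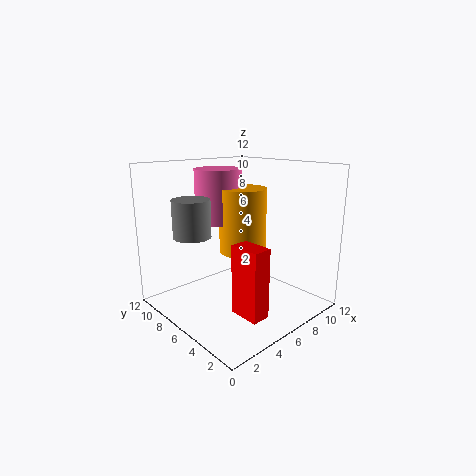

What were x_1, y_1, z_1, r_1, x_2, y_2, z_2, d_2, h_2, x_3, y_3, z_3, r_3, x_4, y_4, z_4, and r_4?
x_1 = 6, y_1 = 8.5, z_1 = 7, r_1 = 2, x_2 = 3.5, y_2 = 1.5, z_2 = 1, d_2 = 2.5, h_2 = 5.5, x_3 = 7, y_3 = 6.5, z_3 = 4.5, r_3 = 2, x_4 = 2.5, y_4 = 7.5, z_4 = 6.5, r_4 = 1.5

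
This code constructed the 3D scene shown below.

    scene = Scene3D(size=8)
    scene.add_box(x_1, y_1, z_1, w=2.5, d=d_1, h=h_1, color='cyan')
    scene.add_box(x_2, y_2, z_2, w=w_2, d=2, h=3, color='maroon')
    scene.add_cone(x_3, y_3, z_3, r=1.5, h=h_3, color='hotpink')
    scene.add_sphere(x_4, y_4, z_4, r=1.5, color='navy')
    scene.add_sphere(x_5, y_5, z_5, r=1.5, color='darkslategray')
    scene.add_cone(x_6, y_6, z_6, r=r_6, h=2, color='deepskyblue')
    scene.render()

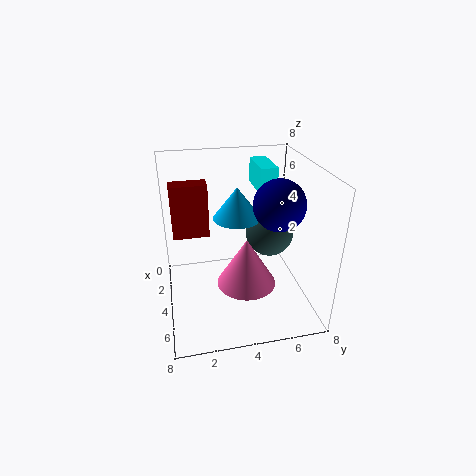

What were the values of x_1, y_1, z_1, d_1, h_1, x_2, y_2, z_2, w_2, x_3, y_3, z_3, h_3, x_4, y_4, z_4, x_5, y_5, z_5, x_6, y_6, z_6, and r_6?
x_1 = 0.5
y_1 = 5.5
z_1 = 6
d_1 = 1
h_1 = 1.5
x_2 = 2.5
y_2 = 0.5
z_2 = 4
w_2 = 1
x_3 = 6
y_3 = 4
z_3 = 2.5
h_3 = 2.5
x_4 = 3.5
y_4 = 6.5
z_4 = 5.5
x_5 = 2
y_5 = 6.5
z_5 = 3
x_6 = 1.5
y_6 = 4.5
z_6 = 4
r_6 = 1.5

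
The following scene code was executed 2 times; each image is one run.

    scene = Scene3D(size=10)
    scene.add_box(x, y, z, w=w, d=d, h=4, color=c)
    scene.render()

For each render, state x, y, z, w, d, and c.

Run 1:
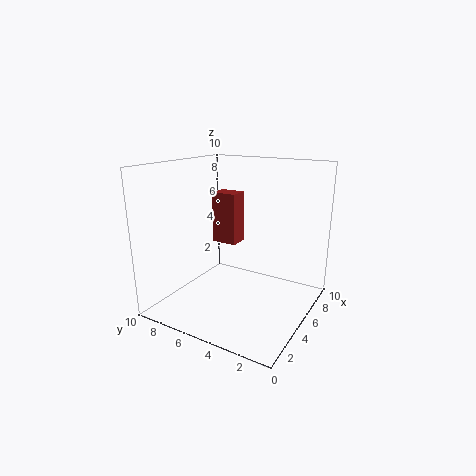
x = 7; y = 6.5; z = 3.5; w = 1.5; d = 2; c = 'brown'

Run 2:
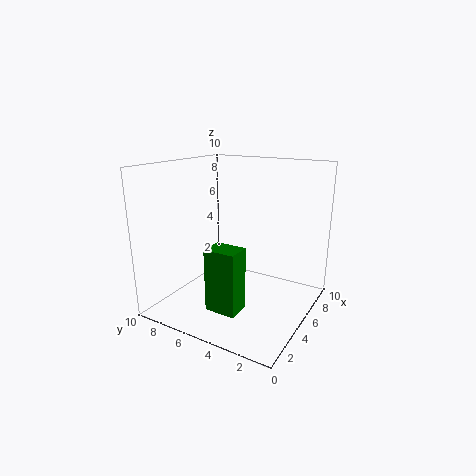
x = 1; y = 3; z = 1.5; w = 1.5; d = 2; c = 'green'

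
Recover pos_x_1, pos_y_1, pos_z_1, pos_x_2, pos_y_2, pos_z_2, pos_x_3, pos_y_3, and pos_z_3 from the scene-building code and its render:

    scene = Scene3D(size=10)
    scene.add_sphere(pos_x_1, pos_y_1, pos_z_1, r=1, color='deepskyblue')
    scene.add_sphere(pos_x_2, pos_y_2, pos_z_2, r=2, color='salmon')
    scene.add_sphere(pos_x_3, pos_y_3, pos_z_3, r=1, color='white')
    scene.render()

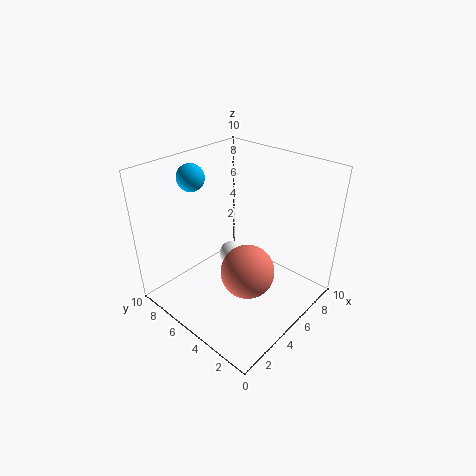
pos_x_1 = 4.5, pos_y_1 = 9, pos_z_1 = 8.5, pos_x_2 = 5.5, pos_y_2 = 4.5, pos_z_2 = 2, pos_x_3 = 7, pos_y_3 = 7.5, pos_z_3 = 1.5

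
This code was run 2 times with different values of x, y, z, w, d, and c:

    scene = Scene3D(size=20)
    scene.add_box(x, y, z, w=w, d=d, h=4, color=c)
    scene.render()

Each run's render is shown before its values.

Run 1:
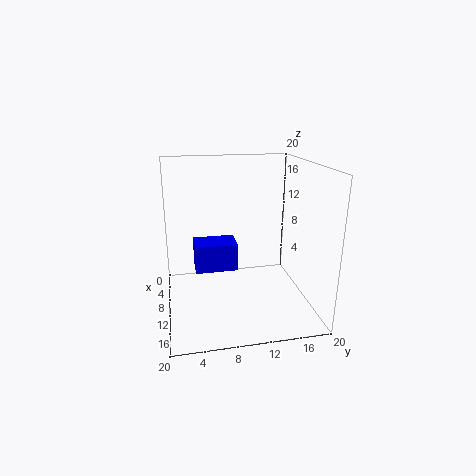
x = 6; y = 4; z = 5; w = 4; d = 6; c = 'blue'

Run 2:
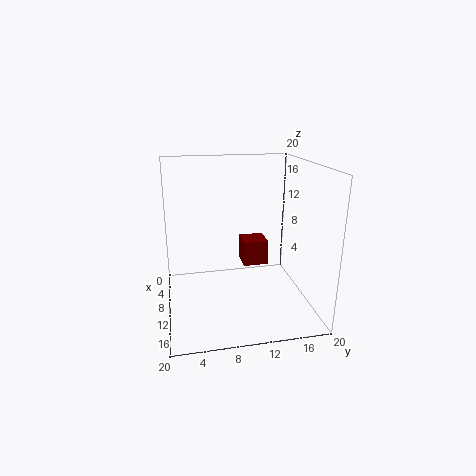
x = 1; y = 12; z = 3; w = 4; d = 4; c = 'maroon'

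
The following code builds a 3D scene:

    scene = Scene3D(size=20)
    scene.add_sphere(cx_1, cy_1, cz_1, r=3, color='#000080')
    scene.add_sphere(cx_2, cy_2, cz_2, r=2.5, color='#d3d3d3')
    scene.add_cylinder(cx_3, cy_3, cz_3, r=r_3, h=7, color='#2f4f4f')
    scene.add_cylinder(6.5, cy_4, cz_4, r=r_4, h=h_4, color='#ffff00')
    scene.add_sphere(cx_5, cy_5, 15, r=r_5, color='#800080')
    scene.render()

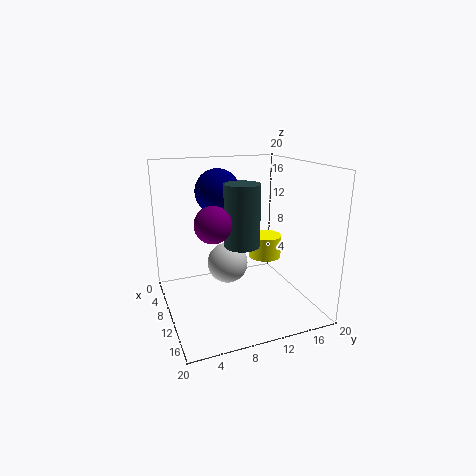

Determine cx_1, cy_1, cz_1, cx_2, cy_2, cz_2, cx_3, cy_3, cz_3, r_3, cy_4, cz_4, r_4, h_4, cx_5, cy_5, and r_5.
cx_1 = 9; cy_1 = 7.5; cz_1 = 16.5; cx_2 = 14; cy_2 = 7; cz_2 = 8.5; cx_3 = 17.5; cy_3 = 7.5; cz_3 = 12; r_3 = 2; cy_4 = 16; cz_4 = 5; r_4 = 2.5; h_4 = 3.5; cx_5 = 18; cy_5 = 4; r_5 = 2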